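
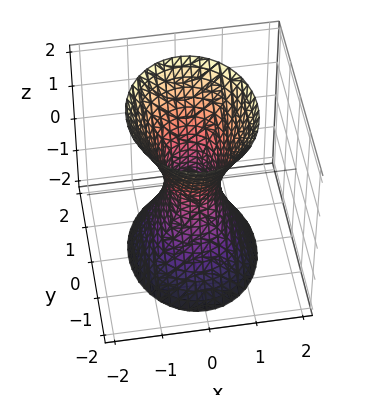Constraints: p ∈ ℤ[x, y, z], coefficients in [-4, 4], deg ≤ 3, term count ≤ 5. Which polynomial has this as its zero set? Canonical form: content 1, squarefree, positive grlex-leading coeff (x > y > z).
3*x^2 + 2*y^2 - z^2 - 1

1. deg p = 2. One connected sheet with a waist; a quadric.
2. Symmetries: the y ↦ −y reflection is a symmetry, so y appears only in even powers; the x ↦ −x reflection is a symmetry, so x appears only in even powers; the z ↦ −z reflection is a symmetry, so z appears only in even powers.
3. Reading off the gridlines: no z-intercept at any integer in the box.
4. Matching integer coefficients to the picture gives p.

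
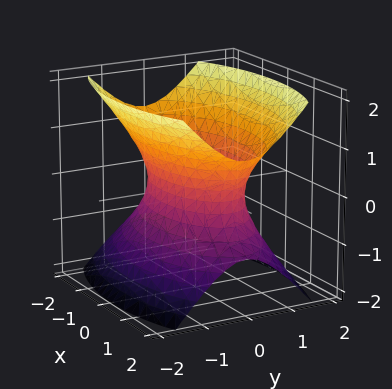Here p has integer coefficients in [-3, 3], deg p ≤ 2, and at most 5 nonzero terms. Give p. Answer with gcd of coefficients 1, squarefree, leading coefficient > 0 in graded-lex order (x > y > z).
deg p = 2. One connected sheet with a waist; a quadric.
Symmetries: the z ↦ −z reflection is a symmetry, so z appears only in even powers; the x ↦ −x reflection is a symmetry, so x appears only in even powers; the y ↦ −y reflection is a symmetry, so y appears only in even powers.
From the visible intercepts: the surface avoids every integer z-axis point in the box.
These observations pin down the coefficients.

x^2 + 3*y^2 - 2*z^2 - 2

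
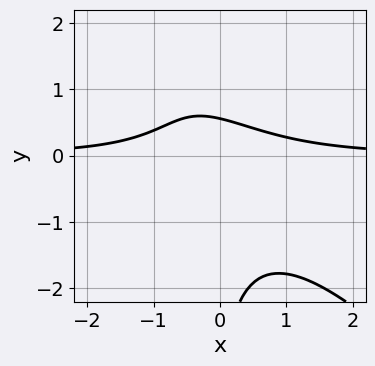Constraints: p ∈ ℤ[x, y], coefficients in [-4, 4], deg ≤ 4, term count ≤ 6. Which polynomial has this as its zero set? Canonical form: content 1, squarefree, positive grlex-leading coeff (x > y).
First, the degree is 3 — no degree-2 curve has this shape.
Then, checking where it meets the axes: it misses every integer gridline on the x-axis.
Finally, fitting integer coefficients to these (and the overall shape) gives p.

3*x^2*y + 3*x*y^2 + y^2 + 3*y - 2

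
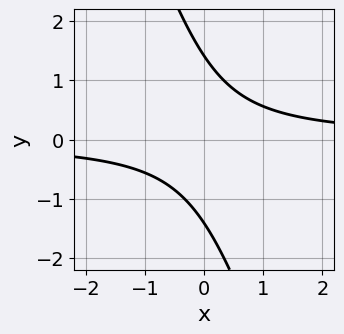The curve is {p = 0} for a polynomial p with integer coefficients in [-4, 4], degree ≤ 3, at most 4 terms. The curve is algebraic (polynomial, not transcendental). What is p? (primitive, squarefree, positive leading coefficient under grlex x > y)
3*x*y + y^2 - 2

1. The degree is 2 — a generic line meets the curve in up to 2 points.
2. Reading off the gridlines: no x-intercept at any integer in the box.
3. Together with the visible shape, these determine p as stated.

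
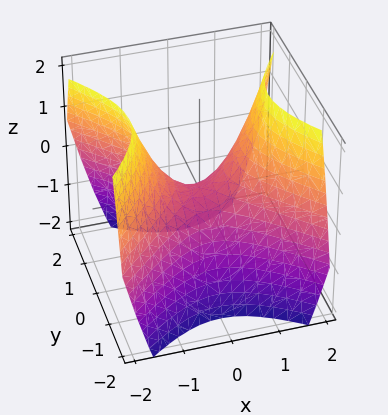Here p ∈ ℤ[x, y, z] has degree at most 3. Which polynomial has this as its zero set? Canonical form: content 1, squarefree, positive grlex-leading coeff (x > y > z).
x^2 - y^2 - z

(a) Degree: a saddle surface; a quadric, so deg p = 2.
(b) Symmetries: the x ↦ −x reflection is a symmetry, so x appears only in even powers; it's symmetric under y → −y, forcing even powers of y.
(c) From the axis intercepts and sections: it meets the y-axis at y = 0 (among the integer gridlines); it crosses the x-axis at the gridline x = 0; one z-axis crossing is at z = 0.
(d) Putting this together gives p.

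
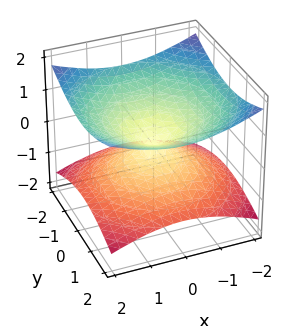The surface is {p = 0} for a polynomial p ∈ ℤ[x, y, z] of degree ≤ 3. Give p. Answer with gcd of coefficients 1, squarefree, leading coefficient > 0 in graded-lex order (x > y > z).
x^2 + y^2 - 3*z^2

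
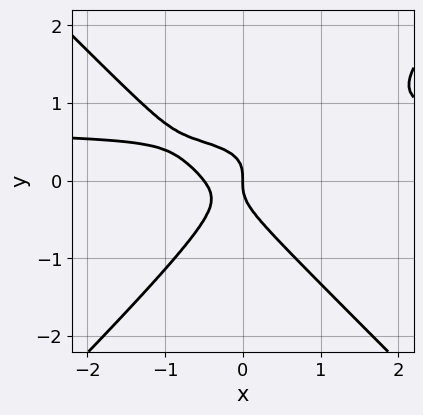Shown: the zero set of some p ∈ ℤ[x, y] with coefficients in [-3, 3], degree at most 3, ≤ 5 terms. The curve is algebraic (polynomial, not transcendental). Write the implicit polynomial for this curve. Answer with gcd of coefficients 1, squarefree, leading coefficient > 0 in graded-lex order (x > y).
(a) The degree is 3 — the shape is more complex than any degree-2 curve.
(b) Observable constraints: it crosses the x-axis at the gridline x = 0; one y-axis crossing is at y = 0.
(c) Solving for integer coefficients yields p as stated.

3*x^2*y - 3*y^3 - 2*x^2 - x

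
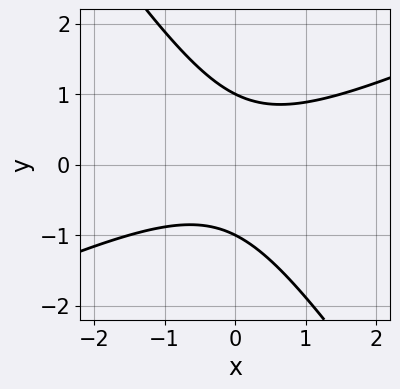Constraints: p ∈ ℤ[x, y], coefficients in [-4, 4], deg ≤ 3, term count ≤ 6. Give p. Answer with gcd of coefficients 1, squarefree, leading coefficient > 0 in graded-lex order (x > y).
1. The degree is 2 — the shape is more complex than any degree-1 curve.
2. From the axis intercepts and sections: among the integer gridlines, it crosses the y-axis at y ∈ {-1, 1}; it misses every integer gridline on the x-axis.
3. Solving for integer coefficients yields p as stated.

2*x^2 - 3*x*y - 3*y^2 + 3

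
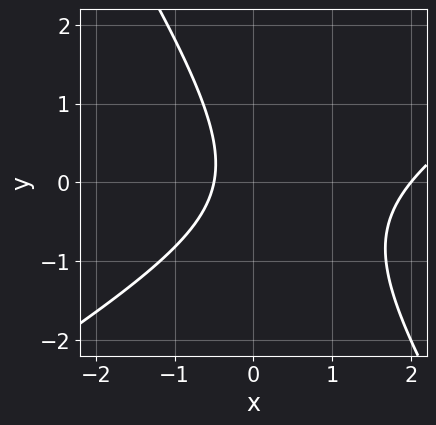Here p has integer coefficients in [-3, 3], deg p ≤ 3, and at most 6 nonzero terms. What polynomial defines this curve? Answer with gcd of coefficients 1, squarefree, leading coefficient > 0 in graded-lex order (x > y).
2*x^2 - 2*x*y - 2*y^2 - 3*x - 2

(a) The degree is 2 — a generic line meets the curve in up to 2 points.
(b) Observable constraints: no y-intercept at any integer in the box; it meets the x-axis at x = 2 (among the integer gridlines).
(c) These observations pin down the coefficients.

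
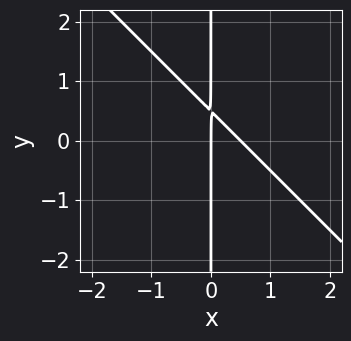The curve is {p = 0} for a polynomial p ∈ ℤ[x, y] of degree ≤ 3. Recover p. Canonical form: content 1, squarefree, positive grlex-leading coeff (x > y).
First, deg p = 2. The shape is more complex than any degree-1 curve.
Then, against the integer gridlines: every point of the y-axis in the box is on the curve; one x-axis crossing is at x = 0.
Finally, the integer polynomial consistent with all of this is the stated p.

2*x^2 + 2*x*y - x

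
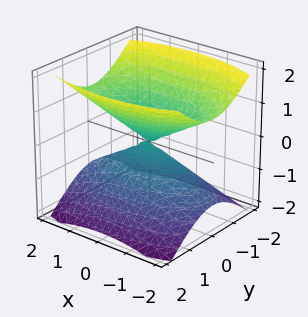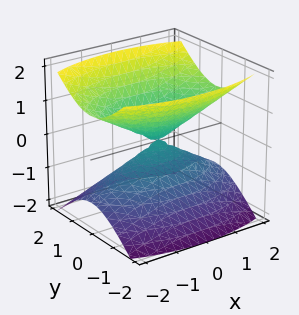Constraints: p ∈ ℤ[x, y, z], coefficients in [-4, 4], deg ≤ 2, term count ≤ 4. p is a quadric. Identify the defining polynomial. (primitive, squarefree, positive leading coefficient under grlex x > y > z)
x^2 + 3*y^2 - 3*z^2

First, I count 2 distinct pieces.
Then, deg p = 2.
Then, symmetries: mirror symmetry y ↦ −y ⇒ only even powers of y; it's symmetric under x → −x, forcing even powers of x; it's symmetric under z → −z, forcing even powers of z.
Next, from the visible intercepts: it crosses the z-axis at the gridline z = 0; one x-axis crossing is at x = 0.
Finally, the integer polynomial consistent with all of this is the stated p.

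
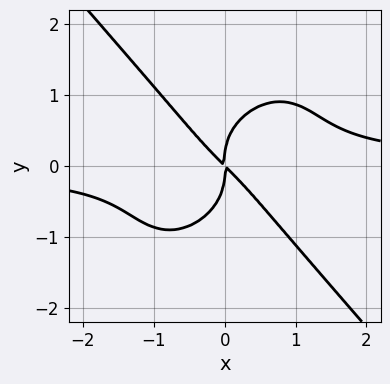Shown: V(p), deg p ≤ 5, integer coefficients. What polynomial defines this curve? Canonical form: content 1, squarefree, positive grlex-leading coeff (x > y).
3*x^3*y + 2*y^4 - 2*x^2 - 2*x*y

deg p = 4. No degree-3 curve has this shape.
From the axis intercepts and sections: one x-axis crossing is at x = 0; one y-axis crossing is at y = 0.
Assembling these constraints gives the stated polynomial.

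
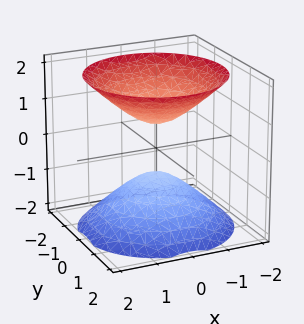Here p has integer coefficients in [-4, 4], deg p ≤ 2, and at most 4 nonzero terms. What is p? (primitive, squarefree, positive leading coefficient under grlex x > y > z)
2*x^2 + 2*y^2 - 2*z^2 + 1

First, there are 2 components.
Then, degree: no degree-1 surface has this shape, so deg p = 2.
Next, by symmetry, the z-axis is an axis of rotation, so x and y enter only as x² + y².
Next, observable constraints: a circular section at z = 2 has radius between 1 and 2; it misses every integer gridline on the y-axis; the surface avoids every integer x-axis point in the box.
Finally, fitting integer coefficients to these (and the overall shape) gives p.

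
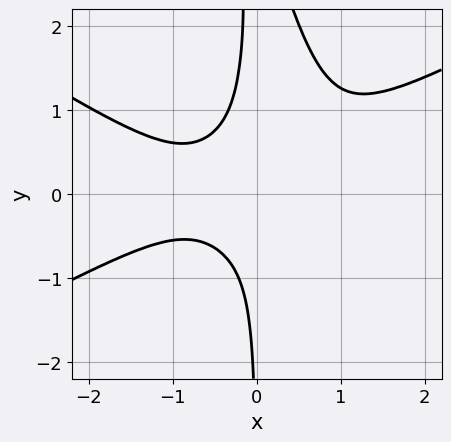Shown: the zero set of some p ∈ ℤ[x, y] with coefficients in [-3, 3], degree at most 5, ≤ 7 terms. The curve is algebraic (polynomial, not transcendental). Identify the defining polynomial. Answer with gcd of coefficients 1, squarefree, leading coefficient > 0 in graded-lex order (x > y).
(a) The degree is 4 — the shape is more complex than any degree-3 curve.
(b) Checking where it meets the axes: it misses every integer gridline on the y-axis; no x-intercept at any integer in the box.
(c) Putting this together gives p.

x^4 - 3*x^2*y^2 - x*y^3 + 3*x*y^2 + 1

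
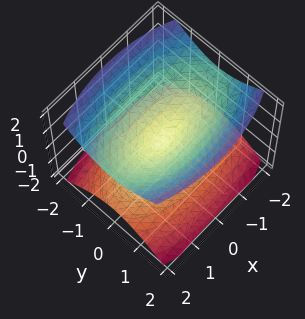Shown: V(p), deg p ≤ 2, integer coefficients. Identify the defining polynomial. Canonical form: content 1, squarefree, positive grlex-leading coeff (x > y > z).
1. The picture has 2 separate pieces. They look like related sheets of one shape, so recover p as a whole.
2. Degree: two nappes meeting at a single point; a quadric, so deg p = 2.
3. Symmetries: the z ↦ −z reflection is a symmetry, so z appears only in even powers; it's symmetric under x → −x, forcing even powers of x; mirror symmetry y ↦ −y ⇒ only even powers of y.
4. Reading off the gridlines: one y-axis crossing is at y = 0; it crosses the z-axis at the gridline z = 0; it crosses the x-axis at the gridline x = 0.
5. Assembling these constraints gives the stated polynomial.

x^2 + 3*y^2 - 3*z^2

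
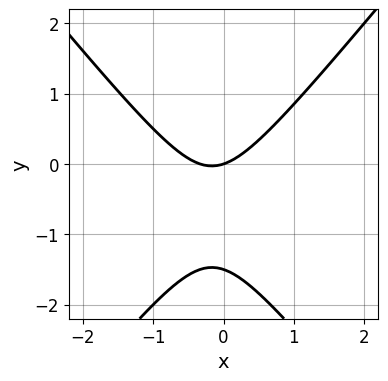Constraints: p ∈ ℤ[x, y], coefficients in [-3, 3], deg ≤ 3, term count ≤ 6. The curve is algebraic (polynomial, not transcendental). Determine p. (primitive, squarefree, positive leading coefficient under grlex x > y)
(a) deg p = 2. No degree-1 curve has this shape.
(b) From the axis intercepts and sections: one x-axis crossing is at x = 0; it crosses the y-axis at the gridline y = 0.
(c) Assembling these constraints gives the stated polynomial.

3*x^2 - 2*y^2 + x - 3*y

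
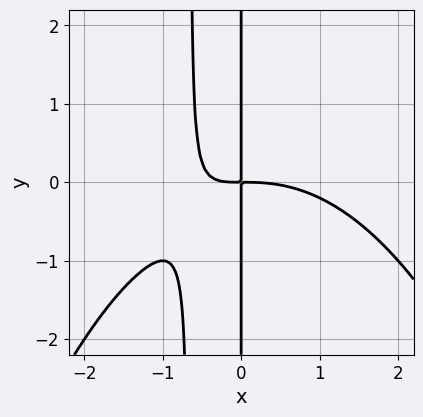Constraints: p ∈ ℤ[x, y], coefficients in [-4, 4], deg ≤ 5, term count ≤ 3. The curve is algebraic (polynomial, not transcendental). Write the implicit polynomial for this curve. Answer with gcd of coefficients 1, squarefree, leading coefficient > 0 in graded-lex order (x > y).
x^4 + 3*x^2*y + 2*x*y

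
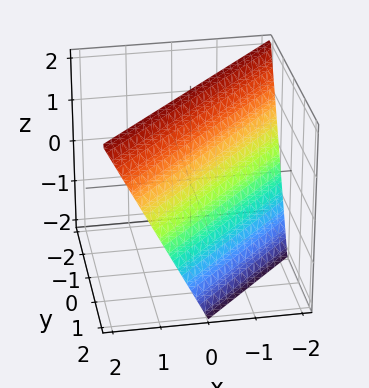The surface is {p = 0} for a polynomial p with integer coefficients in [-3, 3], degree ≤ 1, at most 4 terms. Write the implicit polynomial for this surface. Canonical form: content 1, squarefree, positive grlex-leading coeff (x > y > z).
First, the degree is 1 — the surface is flat (a plane).
Next, from the visible intercepts: one x-axis crossing is at x = -1; it crosses the y-axis at the gridline y = 1; it crosses the z-axis at the gridline z = 2.
Finally, putting this together gives p.

2*x - 2*y - z + 2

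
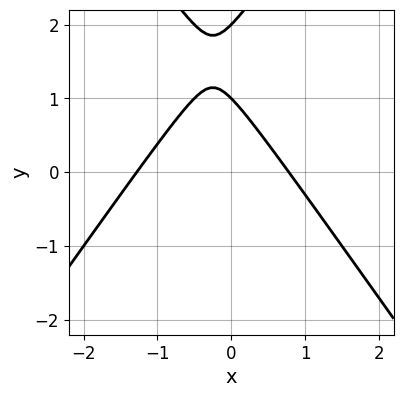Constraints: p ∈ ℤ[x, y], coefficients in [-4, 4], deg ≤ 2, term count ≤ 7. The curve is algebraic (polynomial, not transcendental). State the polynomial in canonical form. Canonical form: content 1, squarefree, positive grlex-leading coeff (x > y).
2*x^2 - y^2 + x + 3*y - 2

The degree is 2 — the shape is more complex than any degree-1 curve.
From the visible intercepts: among the integer gridlines, it crosses the y-axis at y ∈ {1, 2}.
Together with the visible shape, these determine p as stated.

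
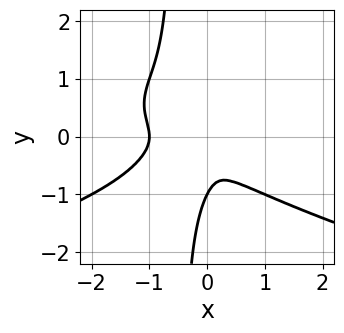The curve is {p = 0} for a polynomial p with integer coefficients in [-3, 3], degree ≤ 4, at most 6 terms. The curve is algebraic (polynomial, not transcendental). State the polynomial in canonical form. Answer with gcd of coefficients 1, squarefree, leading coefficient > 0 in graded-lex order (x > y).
The degree is 4 — a generic line meets the curve in up to 4 points.
Observable constraints: it meets the x-axis at x = -1 (among the integer gridlines); it meets the y-axis at y = -1 (among the integer gridlines).
Solving for integer coefficients yields p as stated.

2*x*y^3 + x^3 + y^3 + x^2 + y^2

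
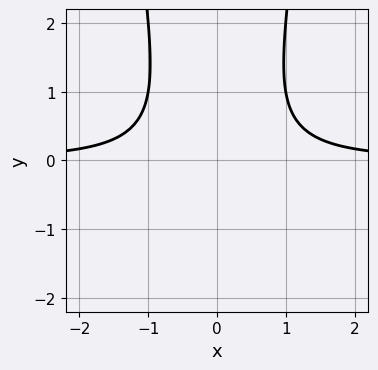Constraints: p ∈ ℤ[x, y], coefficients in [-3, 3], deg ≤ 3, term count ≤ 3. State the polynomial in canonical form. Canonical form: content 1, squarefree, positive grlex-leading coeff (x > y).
(a) The degree is 3 — a generic line meets the curve in up to 3 points.
(b) Symmetries: it's symmetric under x → −x, forcing even powers of x.
(c) From the visible intercepts: it misses every integer gridline on the y-axis; the curve avoids every integer x-axis point in the box.
(d) Solving for integer coefficients yields p as stated.

3*x^2*y - y^2 - 2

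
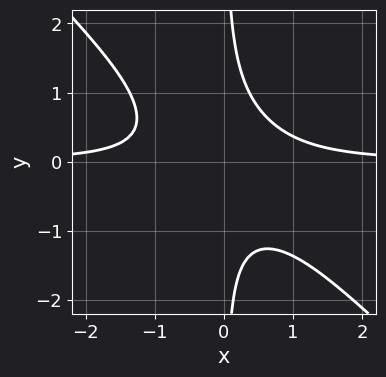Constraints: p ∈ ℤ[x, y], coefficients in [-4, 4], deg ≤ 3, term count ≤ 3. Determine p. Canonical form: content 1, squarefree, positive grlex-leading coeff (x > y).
1. deg p = 3.
2. From the visible intercepts: no x-intercept at any integer in the box; no y-intercept at any integer in the box.
3. Assembling these constraints gives the stated polynomial.

2*x^2*y + 2*x*y^2 - 1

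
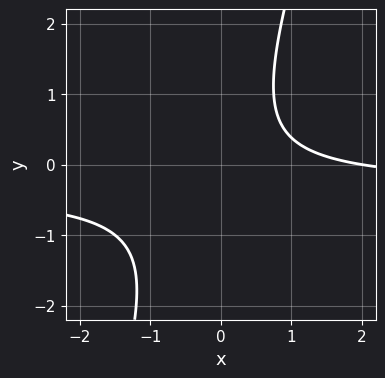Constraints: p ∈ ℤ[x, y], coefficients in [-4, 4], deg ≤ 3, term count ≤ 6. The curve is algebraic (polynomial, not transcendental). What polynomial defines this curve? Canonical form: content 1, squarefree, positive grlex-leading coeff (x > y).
3*x*y - y^2 + x - 2

(a) The degree is 2 — no degree-1 curve has this shape.
(b) From the axis intercepts and sections: no y-intercept at any integer in the box; it crosses the x-axis at the gridline x = 2.
(c) Assembling these constraints gives the stated polynomial.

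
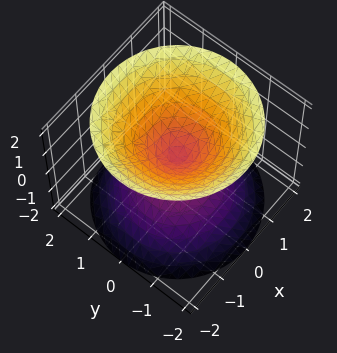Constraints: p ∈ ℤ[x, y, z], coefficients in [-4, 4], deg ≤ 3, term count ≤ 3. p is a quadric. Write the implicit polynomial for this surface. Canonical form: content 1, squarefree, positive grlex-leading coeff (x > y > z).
First, there are 2 components. Treating them together as one polynomial.
Next, the degree is 2 — two nappes meeting at a single point; a quadric.
Next, symmetries: the z ↦ −z reflection is a symmetry, so z appears only in even powers; rotational symmetry about the z-axis ⇒ p depends on x, y only through x² + y².
Next, checking where it meets the axes: it meets the y-axis at y = 0 (among the integer gridlines); it meets the z-axis at z = 0 (among the integer gridlines); a circular section at z = -1 has radius exactly 1.
Finally, the integer polynomial consistent with all of this is the stated p.

x^2 + y^2 - z^2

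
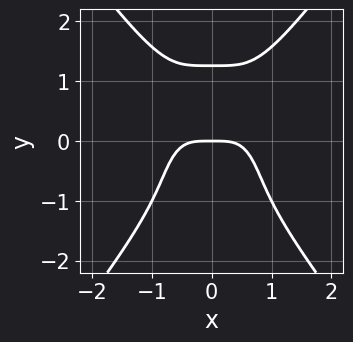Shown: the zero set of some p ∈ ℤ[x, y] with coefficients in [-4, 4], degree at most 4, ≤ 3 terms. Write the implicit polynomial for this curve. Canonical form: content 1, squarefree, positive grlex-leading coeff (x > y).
(a) The degree is 4 — no degree-3 curve has this shape.
(b) Symmetries: the x ↦ −x reflection is a symmetry, so x appears only in even powers.
(c) Checking where it meets the axes: it meets the y-axis at y = 0 (among the integer gridlines); it meets the x-axis at x = 0 (among the integer gridlines).
(d) Putting this together gives p.

3*x^4 - y^4 + 2*y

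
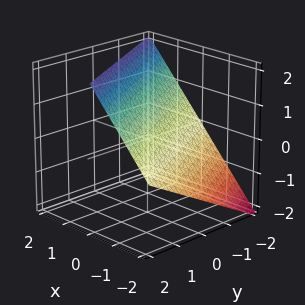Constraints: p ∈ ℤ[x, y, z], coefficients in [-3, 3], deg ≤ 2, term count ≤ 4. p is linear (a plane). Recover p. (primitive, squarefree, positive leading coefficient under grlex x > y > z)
deg p = 1. Every cross-section is a straight line — this is a plane.
Checking where it meets the axes: one x-axis crossing is at x = -1; it meets the y-axis at y = -2 (among the integer gridlines); it meets the z-axis at z = 1 (among the integer gridlines).
Matching integer coefficients to the picture gives p.

2*x + y - 2*z + 2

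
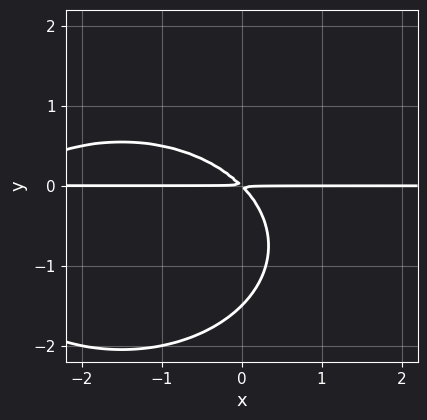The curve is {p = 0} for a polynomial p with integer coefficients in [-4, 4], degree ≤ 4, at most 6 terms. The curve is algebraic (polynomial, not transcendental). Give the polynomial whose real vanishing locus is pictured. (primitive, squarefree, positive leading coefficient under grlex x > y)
First, degree: the shape is more complex than any degree-2 curve, so deg p = 3.
Then, from the axis intercepts and sections: every point of the x-axis in the box is on the curve.
Finally, the integer polynomial consistent with all of this is the stated p.

x^2*y + 2*y^3 + 3*x*y + 3*y^2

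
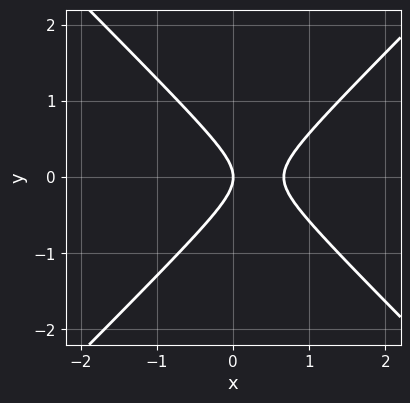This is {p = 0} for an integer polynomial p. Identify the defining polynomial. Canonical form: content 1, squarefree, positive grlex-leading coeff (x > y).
3*x^2 - 3*y^2 - 2*x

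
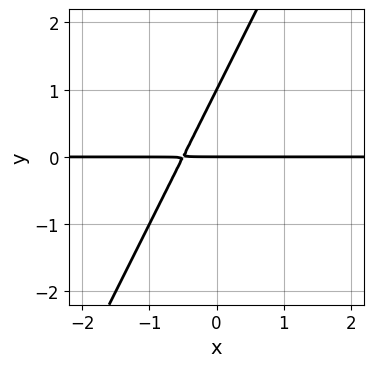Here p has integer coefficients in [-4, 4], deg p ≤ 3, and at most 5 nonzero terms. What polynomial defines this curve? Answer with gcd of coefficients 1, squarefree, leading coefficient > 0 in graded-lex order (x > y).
2*x*y - y^2 + y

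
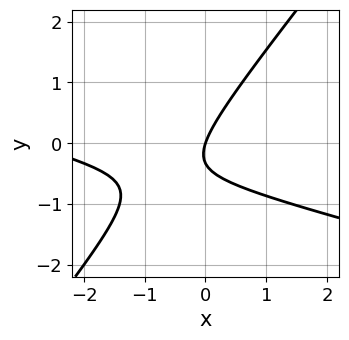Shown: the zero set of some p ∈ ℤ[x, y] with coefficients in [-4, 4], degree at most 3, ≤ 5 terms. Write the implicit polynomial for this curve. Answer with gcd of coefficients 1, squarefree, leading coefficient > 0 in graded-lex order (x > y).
x^2 + 3*x*y - 3*y^2 + 3*x - y

1. The degree is 2 — a generic line meets the curve in up to 2 points.
2. From the visible intercepts: it meets the x-axis at x = 0 (among the integer gridlines); it meets the y-axis at y = 0 (among the integer gridlines).
3. Putting this together gives p.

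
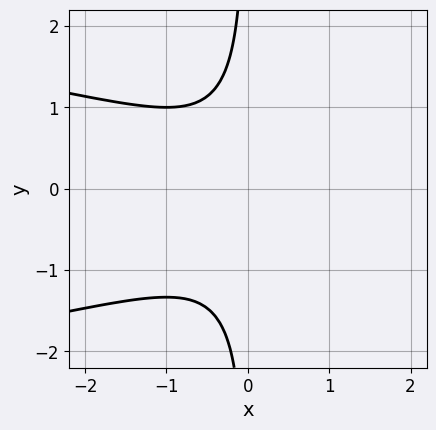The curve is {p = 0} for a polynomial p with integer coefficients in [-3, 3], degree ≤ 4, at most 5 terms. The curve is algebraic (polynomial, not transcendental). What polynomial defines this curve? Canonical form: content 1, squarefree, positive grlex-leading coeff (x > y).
3*x*y^2 + 2*x^2 + x*y + 2

(a) The degree is 3 — no degree-2 curve has this shape.
(b) Reading off the gridlines: it misses every integer gridline on the x-axis; the curve avoids every integer y-axis point in the box.
(c) The integer polynomial consistent with all of this is the stated p.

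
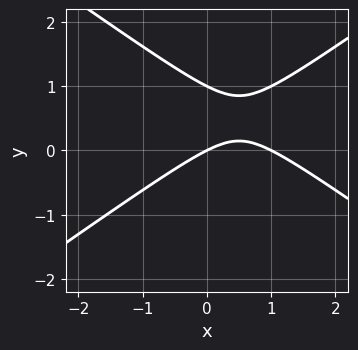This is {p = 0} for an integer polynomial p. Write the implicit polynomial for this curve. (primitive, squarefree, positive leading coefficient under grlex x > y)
x^2 - 2*y^2 - x + 2*y

First, deg p = 2.
Next, against the integer gridlines: among the integer gridlines, it crosses the y-axis at y ∈ {0, 1}; the x-axis gridline crossings are at x ∈ {0, 1}.
Finally, fitting integer coefficients to these (and the overall shape) gives p.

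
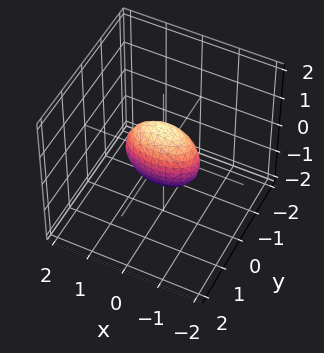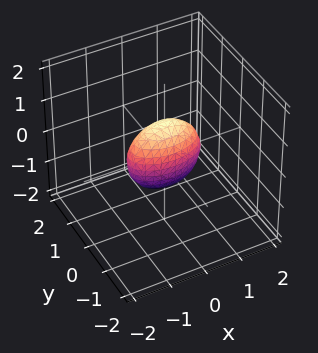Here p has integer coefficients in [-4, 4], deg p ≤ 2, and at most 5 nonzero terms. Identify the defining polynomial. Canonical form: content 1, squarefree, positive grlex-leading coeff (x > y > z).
x^2 + 3*y^2 + z^2 - 1

First, the degree is 2 — bounded and convex; a quadric.
Next, symmetries: it's symmetric under z → −z, forcing even powers of z; it's symmetric under y → −y, forcing even powers of y; mirror symmetry x ↦ −x ⇒ only even powers of x.
Next, observable constraints: the x-axis gridline crossings are at x ∈ {-1, 1}; the z-axis gridline crossings are at z ∈ {-1, 1}.
Finally, putting this together gives p.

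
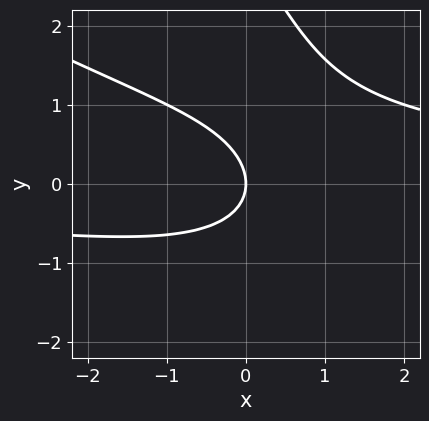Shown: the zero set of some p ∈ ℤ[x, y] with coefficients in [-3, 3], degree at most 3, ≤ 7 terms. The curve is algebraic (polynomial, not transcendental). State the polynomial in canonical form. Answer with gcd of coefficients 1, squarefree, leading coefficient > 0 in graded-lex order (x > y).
x^2*y + 2*x*y^2 + y^3 - 3*y^2 - 3*x

1. The degree is 3 — no degree-2 curve has this shape.
2. From the axis intercepts and sections: one y-axis crossing is at y = 0; it crosses the x-axis at the gridline x = 0.
3. Together with the visible shape, these determine p as stated.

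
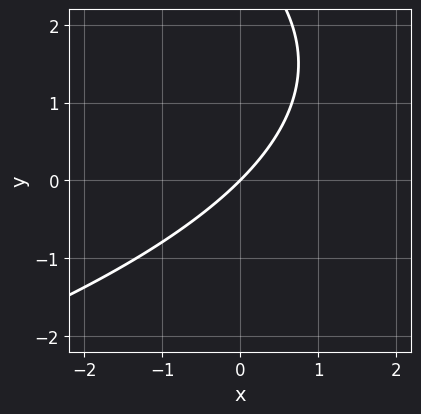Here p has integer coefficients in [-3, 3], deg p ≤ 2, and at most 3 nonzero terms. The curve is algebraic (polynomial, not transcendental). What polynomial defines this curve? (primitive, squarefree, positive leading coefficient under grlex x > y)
y^2 + 3*x - 3*y

(a) Degree: no degree-1 curve has this shape, so deg p = 2.
(b) Reading off the gridlines: it crosses the x-axis at the gridline x = 0; it meets the y-axis at y = 0 (among the integer gridlines).
(c) Solving for integer coefficients yields p as stated.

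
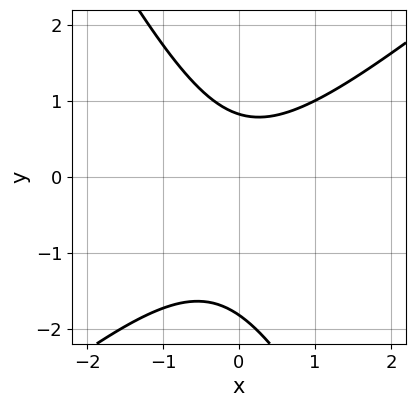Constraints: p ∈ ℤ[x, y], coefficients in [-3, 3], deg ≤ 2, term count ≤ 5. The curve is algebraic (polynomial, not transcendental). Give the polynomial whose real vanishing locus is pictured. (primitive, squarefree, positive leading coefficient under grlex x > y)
3*x^2 - 2*x*y - 2*y^2 - 2*y + 3

First, the degree is 2 — a generic line meets the curve in up to 2 points.
Then, from the axis intercepts and sections: no x-intercept at any integer in the box.
Finally, putting this together gives p.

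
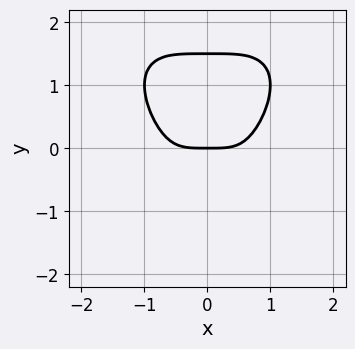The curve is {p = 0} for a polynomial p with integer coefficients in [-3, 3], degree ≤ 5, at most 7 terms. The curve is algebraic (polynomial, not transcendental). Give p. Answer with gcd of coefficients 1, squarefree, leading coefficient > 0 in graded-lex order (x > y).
1. deg p = 4. No degree-3 curve has this shape.
2. Symmetries: the x ↦ −x reflection is a symmetry, so x appears only in even powers.
3. Reading off the gridlines: one x-axis crossing is at x = 0; it crosses the y-axis at the gridline y = 0.
4. Solving for integer coefficients yields p as stated.

3*x^4 + 2*y^4 - y^3 - y^2 - 3*y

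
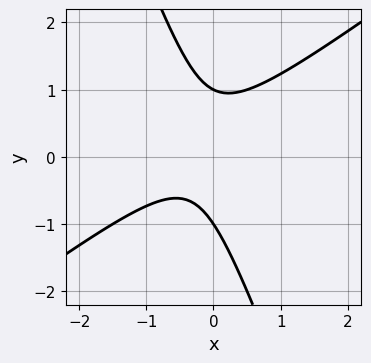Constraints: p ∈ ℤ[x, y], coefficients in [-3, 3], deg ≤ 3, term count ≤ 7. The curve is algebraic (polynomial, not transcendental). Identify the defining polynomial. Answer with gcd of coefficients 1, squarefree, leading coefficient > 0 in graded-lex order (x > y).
The degree is 2 — the shape is more complex than any degree-1 curve.
Against the integer gridlines: the curve avoids every integer x-axis point in the box; among the integer gridlines, it crosses the y-axis at y ∈ {-1, 1}.
Assembling these constraints gives the stated polynomial.

2*x^2 - 2*x*y - y^2 + x + 1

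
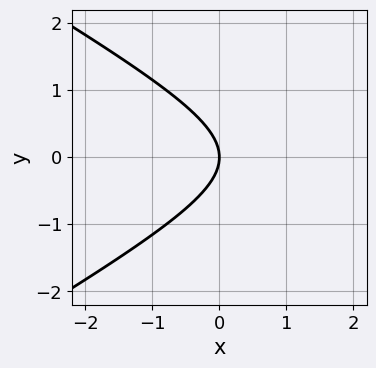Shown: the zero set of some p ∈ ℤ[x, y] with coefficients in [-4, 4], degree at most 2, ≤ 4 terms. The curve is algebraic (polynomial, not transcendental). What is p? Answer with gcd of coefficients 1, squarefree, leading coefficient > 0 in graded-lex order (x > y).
Degree: no degree-1 curve has this shape, so deg p = 2.
Symmetries: it's symmetric under y → −y, forcing even powers of y.
Checking where it meets the axes: one y-axis crossing is at y = 0; it meets the x-axis at x = 0 (among the integer gridlines).
Solving for integer coefficients yields p as stated.

x^2 - 3*y^2 - 3*x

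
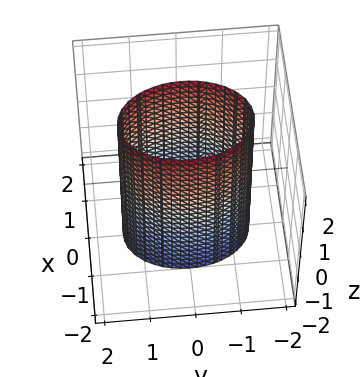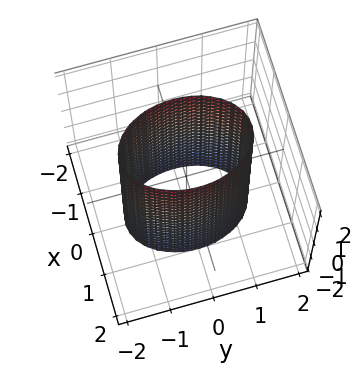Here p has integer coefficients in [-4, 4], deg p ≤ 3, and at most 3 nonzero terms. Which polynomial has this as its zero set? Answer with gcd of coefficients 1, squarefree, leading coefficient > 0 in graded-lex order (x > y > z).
deg p = 2. A cylinder; a quadric.
Symmetries: mirror symmetry z ↦ −z ⇒ only even powers of z; it's symmetric under x → −x, forcing even powers of x; mirror symmetry y ↦ −y ⇒ only even powers of y.
From the axis intercepts and sections: the x-axis gridline crossings are at x ∈ {-1, 1}; it misses every integer gridline on the z-axis.
Fitting integer coefficients to these (and the overall shape) gives p.

2*x^2 + y^2 - 2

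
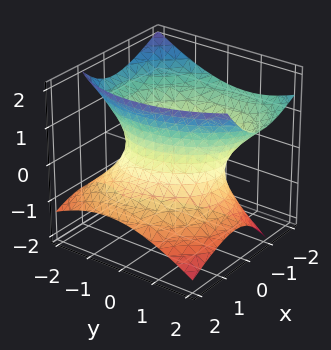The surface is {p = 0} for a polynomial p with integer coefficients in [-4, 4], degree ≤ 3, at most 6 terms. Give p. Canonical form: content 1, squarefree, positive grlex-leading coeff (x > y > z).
3*x^2 + x*y + 3*x*z + 2*y^2 - 3*z^2 - 3

(a) The degree is 2 — the shape is more complex than any degree-1 surface.
(b) Against the integer gridlines: the x-axis gridline crossings are at x ∈ {-1, 1}; no z-intercept at any integer in the box.
(c) Together with the visible shape, these determine p as stated.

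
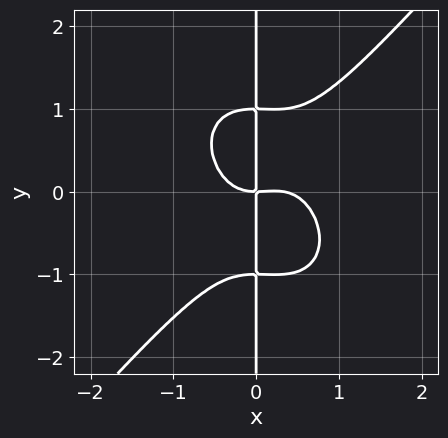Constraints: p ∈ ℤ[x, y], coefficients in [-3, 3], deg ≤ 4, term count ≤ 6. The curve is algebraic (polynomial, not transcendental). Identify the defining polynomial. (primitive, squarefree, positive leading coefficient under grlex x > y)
3*x^4 - 2*x*y^3 - x^3 + 2*x*y

First, the degree is 4 — a generic line meets the curve in up to 4 points.
Next, from the axis intercepts and sections: every point of the y-axis in the box is on the curve; it meets the x-axis at x = 0 (among the integer gridlines).
Finally, putting this together gives p.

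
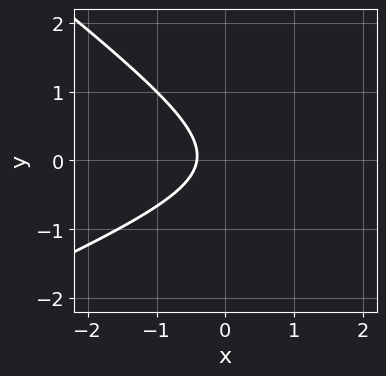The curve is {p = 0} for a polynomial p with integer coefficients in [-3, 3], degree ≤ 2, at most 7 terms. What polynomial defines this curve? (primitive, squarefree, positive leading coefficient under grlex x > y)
x^2 - x*y - 3*y^2 - 2*x - 1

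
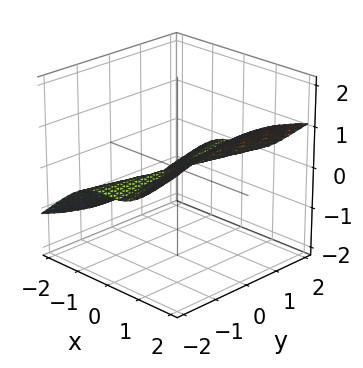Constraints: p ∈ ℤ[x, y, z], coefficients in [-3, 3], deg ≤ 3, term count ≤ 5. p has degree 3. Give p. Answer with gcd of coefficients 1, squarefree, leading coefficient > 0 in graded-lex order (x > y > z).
3*x^3 - 3*x^2*z - 2*y^2*z - 3*z^3

(a) The degree is 3 — the shape is more complex than any degree-2 surface.
(b) Checking where it meets the axes: it crosses the x-axis at the gridline x = 0; it crosses the z-axis at the gridline z = 0; the visible y-axis segment lies entirely on the surface.
(c) Assembling these constraints gives the stated polynomial.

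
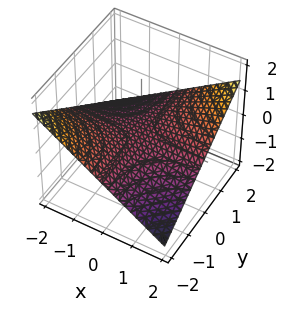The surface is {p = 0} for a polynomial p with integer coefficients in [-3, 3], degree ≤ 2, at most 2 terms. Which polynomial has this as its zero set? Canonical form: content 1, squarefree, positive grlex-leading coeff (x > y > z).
x*y - 3*z

(a) Degree: a hyperbolic paraboloid; a quadric, so deg p = 2.
(b) Checking where it meets the axes: the visible y-axis segment lies entirely on the surface; every point of the x-axis in the box is on the surface.
(c) Together with the visible shape, these determine p as stated.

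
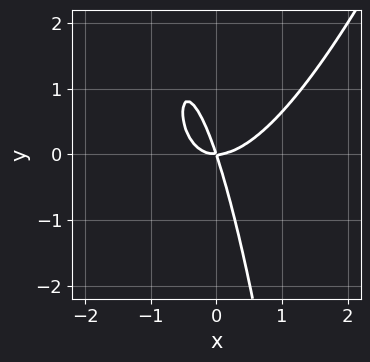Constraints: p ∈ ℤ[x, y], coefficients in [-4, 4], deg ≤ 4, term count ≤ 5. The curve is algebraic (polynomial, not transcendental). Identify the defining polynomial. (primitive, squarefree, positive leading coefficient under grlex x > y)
3*x^3 - x^2*y - 3*x*y - y^2

(a) The degree is 3 — the shape is more complex than any degree-2 curve.
(b) Observable constraints: one y-axis crossing is at y = 0; it crosses the x-axis at the gridline x = 0.
(c) Fitting integer coefficients to these (and the overall shape) gives p.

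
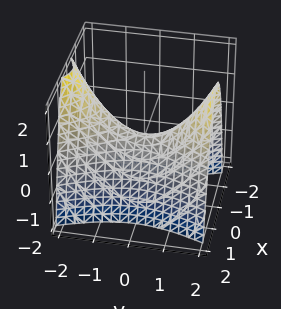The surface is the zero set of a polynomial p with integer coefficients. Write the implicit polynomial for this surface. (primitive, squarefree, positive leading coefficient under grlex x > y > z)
3*x^2 - y^2 + 2*z

deg p = 2. A saddle surface; a quadric.
Symmetries: mirror symmetry x ↦ −x ⇒ only even powers of x; it's symmetric under y → −y, forcing even powers of y.
Reading off the gridlines: one y-axis crossing is at y = 0; one x-axis crossing is at x = 0; it meets the z-axis at z = 0 (among the integer gridlines).
The integer polynomial consistent with all of this is the stated p.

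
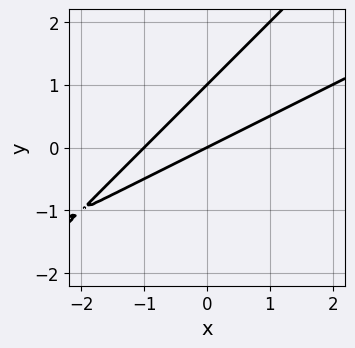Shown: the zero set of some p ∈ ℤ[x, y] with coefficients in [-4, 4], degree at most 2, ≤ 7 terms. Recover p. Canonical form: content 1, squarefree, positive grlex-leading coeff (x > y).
x^2 - 3*x*y + 2*y^2 + x - 2*y

(a) Degree: no degree-1 curve has this shape, so deg p = 2.
(b) Observable constraints: among the integer gridlines, it crosses the x-axis at x ∈ {-1, 0}; among the integer gridlines, it crosses the y-axis at y ∈ {0, 1}.
(c) Solving for integer coefficients yields p as stated.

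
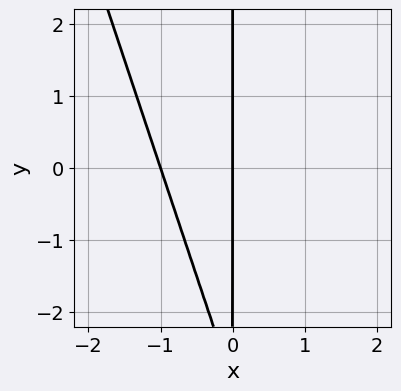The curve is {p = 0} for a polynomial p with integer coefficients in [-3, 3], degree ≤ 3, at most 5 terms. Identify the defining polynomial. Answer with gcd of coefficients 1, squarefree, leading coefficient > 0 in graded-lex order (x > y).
First, degree: no degree-1 curve has this shape, so deg p = 2.
Then, reading off the gridlines: every point of the y-axis in the box is on the curve; among the integer gridlines, it crosses the x-axis at x ∈ {-1, 0}.
Finally, together with the visible shape, these determine p as stated.

3*x^2 + x*y + 3*x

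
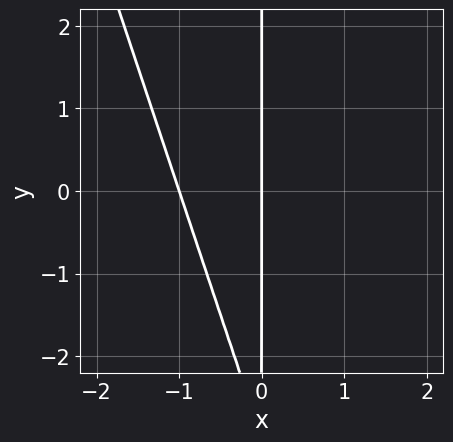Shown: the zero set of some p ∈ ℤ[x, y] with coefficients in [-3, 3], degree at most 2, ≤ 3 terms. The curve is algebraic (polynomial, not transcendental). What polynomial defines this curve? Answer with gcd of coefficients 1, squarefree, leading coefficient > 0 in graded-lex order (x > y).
1. Degree: no degree-1 curve has this shape, so deg p = 2.
2. From the axis intercepts and sections: the x-axis gridline crossings are at x ∈ {-1, 0}; every point of the y-axis in the box is on the curve.
3. The integer polynomial consistent with all of this is the stated p.

3*x^2 + x*y + 3*x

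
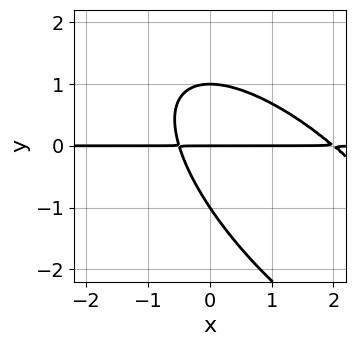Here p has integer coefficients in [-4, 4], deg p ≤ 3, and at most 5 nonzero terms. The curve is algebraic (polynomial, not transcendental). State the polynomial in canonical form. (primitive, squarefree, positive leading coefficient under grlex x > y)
2*x^2*y + 3*x*y^2 + 2*y^3 - 3*x*y - 2*y

deg p = 3. No degree-2 curve has this shape.
Observable constraints: every point of the x-axis in the box is on the curve; the y-axis gridline crossings are at y ∈ {-1, 0, 1}.
These observations pin down the coefficients.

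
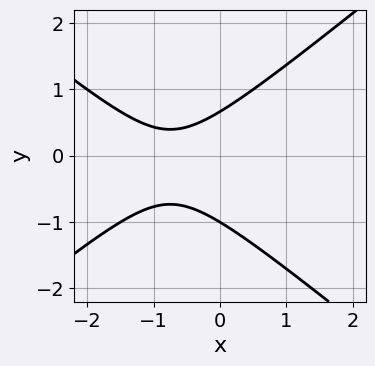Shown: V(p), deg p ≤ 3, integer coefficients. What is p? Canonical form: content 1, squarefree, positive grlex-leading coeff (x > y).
2*x^2 - 3*y^2 + 3*x - y + 2

1. deg p = 2.
2. From the axis intercepts and sections: the curve avoids every integer x-axis point in the box; it crosses the y-axis at the gridline y = -1.
3. Putting this together gives p.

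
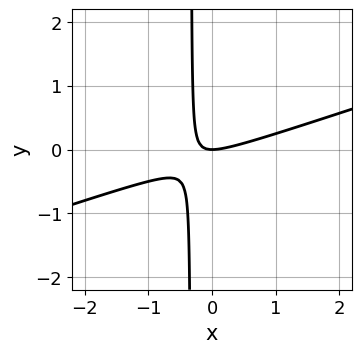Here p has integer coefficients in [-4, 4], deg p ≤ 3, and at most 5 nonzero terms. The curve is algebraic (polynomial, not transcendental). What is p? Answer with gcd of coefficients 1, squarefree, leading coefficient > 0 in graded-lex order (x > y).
x^2 - 3*x*y - y

(a) Degree: the shape is more complex than any degree-1 curve, so deg p = 2.
(b) Against the integer gridlines: it meets the x-axis at x = 0 (among the integer gridlines); it meets the y-axis at y = 0 (among the integer gridlines).
(c) Matching integer coefficients to the picture gives p.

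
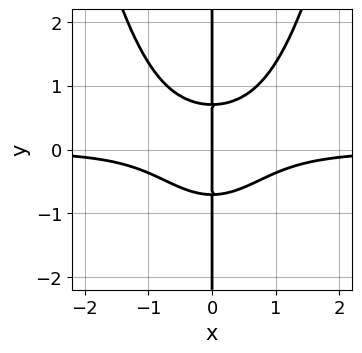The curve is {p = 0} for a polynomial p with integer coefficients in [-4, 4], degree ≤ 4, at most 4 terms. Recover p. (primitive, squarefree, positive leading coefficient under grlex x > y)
(a) The degree is 4 — no degree-3 curve has this shape.
(b) From the axis intercepts and sections: it meets the x-axis at x = 0 (among the integer gridlines); the visible y-axis segment lies entirely on the curve.
(c) The integer polynomial consistent with all of this is the stated p.

2*x^3*y - 2*x*y^2 + x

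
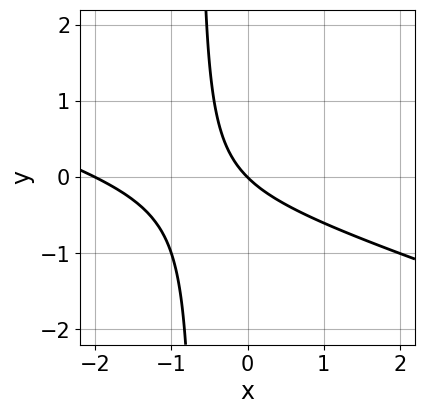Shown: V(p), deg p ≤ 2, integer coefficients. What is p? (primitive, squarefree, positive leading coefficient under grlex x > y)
(a) Degree: the shape is more complex than any degree-1 curve, so deg p = 2.
(b) From the visible intercepts: among the integer gridlines, it crosses the x-axis at x ∈ {-2, 0}; it crosses the y-axis at the gridline y = 0.
(c) Matching integer coefficients to the picture gives p.

x^2 + 3*x*y + 2*x + 2*y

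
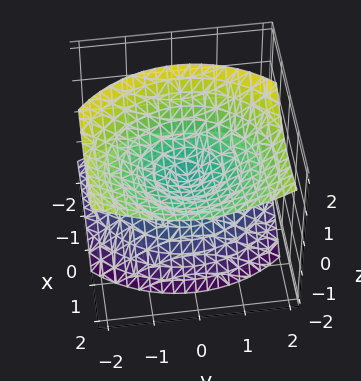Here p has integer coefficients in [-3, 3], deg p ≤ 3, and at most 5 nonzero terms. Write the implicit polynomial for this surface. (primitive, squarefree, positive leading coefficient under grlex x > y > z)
2*x^2 - 3*x*z + 2*y^2 - 3*z^2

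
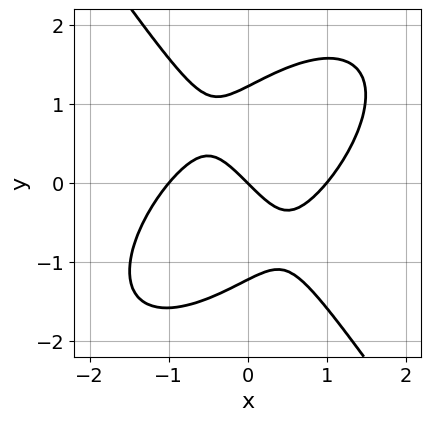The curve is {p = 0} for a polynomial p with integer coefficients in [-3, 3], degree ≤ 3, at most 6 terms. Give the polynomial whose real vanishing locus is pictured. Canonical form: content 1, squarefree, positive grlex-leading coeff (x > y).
1. The degree is 3 — the shape is more complex than any degree-2 curve.
2. Observable constraints: it meets the y-axis at y = 0 (among the integer gridlines); the x-axis gridline crossings are at x ∈ {-1, 0, 1}.
3. These observations pin down the coefficients.

3*x^3 - 2*x^2*y + 2*y^3 - 3*x - 3*y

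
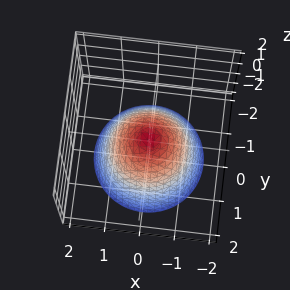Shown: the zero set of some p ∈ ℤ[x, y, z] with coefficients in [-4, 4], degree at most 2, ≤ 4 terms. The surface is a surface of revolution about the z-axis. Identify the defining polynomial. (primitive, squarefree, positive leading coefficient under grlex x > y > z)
The degree is 2 — the shape is more complex than any degree-1 surface.
Symmetries: the z-axis is an axis of rotation, so x and y enter only as x² + y².
Checking where it meets the axes: a circular section at z = -2 has radius between 1 and 2.
These observations pin down the coefficients.

3*x^2 + 3*y^2 + 3*z - 1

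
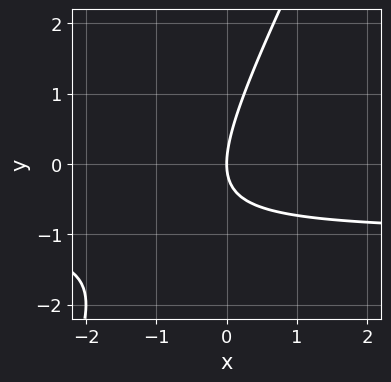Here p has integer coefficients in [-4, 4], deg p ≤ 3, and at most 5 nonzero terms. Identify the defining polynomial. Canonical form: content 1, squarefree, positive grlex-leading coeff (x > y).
The degree is 2 — no degree-1 curve has this shape.
Against the integer gridlines: one x-axis crossing is at x = 0; it crosses the y-axis at the gridline y = 0.
Matching integer coefficients to the picture gives p.

2*x*y - y^2 + 2*x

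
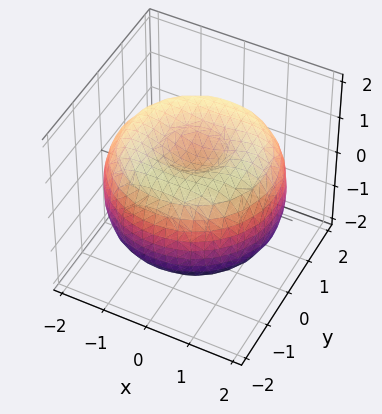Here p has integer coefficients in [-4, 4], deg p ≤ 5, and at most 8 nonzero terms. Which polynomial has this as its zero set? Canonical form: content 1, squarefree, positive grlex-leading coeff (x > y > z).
x^4 + 2*x^2*y^2 + y^4 - 3*x^2 - 3*y^2 + 3*z^2 - 2

(a) Degree: a generic line meets the surface in up to 4 points, so deg p = 4.
(b) Symmetry: the surface is invariant under rotation about z: p = q(x² + y², z).
(c) From the axis intercepts and sections: a circular section at z = 0 has radius between 1 and 2.
(d) The integer polynomial consistent with all of this is the stated p.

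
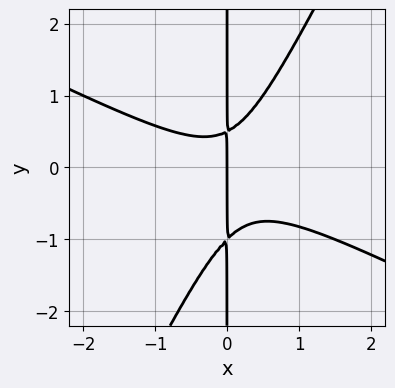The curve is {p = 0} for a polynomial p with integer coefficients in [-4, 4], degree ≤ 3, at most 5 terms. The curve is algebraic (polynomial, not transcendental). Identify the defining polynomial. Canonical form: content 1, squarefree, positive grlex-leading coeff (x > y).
2*x^3 + 3*x^2*y - 2*x*y^2 - x*y + x

The degree is 3 — no degree-2 curve has this shape.
Reading off the gridlines: every point of the y-axis in the box is on the curve; one x-axis crossing is at x = 0.
Assembling these constraints gives the stated polynomial.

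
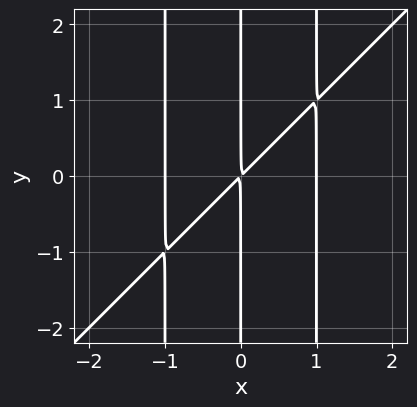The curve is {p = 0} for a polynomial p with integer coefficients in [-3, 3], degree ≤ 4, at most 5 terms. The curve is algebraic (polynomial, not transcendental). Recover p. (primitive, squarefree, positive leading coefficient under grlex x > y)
x^4 - x^3*y - x^2 + x*y

(a) Degree: the shape is more complex than any degree-3 curve, so deg p = 4.
(b) Observable constraints: among the integer gridlines, it crosses the x-axis at x ∈ {-1, 1}; every point of the y-axis in the box is on the curve.
(c) Solving for integer coefficients yields p as stated.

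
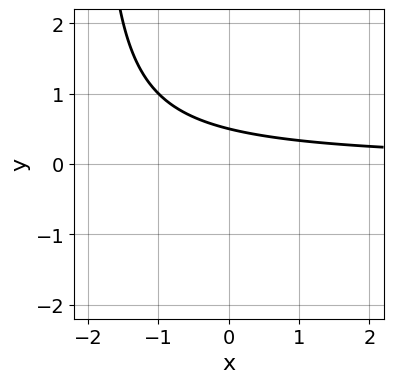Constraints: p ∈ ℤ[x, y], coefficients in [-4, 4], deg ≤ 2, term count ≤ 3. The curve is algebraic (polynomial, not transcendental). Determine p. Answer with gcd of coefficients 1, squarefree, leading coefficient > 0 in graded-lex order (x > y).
Degree: the shape is more complex than any degree-1 curve, so deg p = 2.
From the visible intercepts: the curve avoids every integer x-axis point in the box.
The integer polynomial consistent with all of this is the stated p.

x*y + 2*y - 1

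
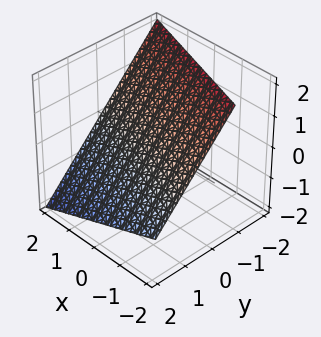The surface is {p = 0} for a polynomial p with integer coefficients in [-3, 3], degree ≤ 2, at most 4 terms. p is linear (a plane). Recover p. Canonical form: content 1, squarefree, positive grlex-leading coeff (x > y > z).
x + 3*y + 3*z - 2

1. deg p = 1. The surface is flat (a plane).
2. From the visible intercepts: it meets the x-axis at x = 2 (among the integer gridlines).
3. Fitting integer coefficients to these (and the overall shape) gives p.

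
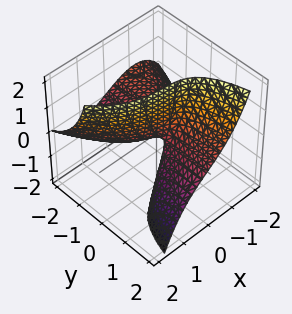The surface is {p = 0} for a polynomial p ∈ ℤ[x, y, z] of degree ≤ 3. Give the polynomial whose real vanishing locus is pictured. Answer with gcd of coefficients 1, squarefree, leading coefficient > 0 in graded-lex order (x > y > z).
x^3 + 2*x*y + 3*y*z - z

(a) The degree is 3 — no degree-2 surface has this shape.
(b) Observable constraints: one z-axis crossing is at z = 0; every point of the y-axis in the box is on the surface.
(c) Matching integer coefficients to the picture gives p.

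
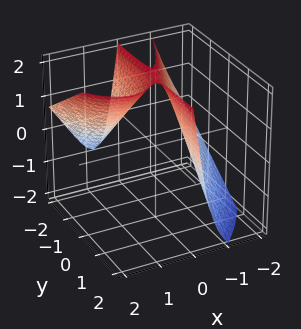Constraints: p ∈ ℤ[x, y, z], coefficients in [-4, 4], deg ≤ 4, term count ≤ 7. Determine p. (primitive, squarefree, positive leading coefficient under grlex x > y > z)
1. Degree: the shape is more complex than any degree-2 surface, so deg p = 3.
2. Observable constraints: it crosses the z-axis at the gridline z = 2; it meets the x-axis at x = -1 (among the integer gridlines); the surface avoids every integer y-axis point in the box.
3. The integer polynomial consistent with all of this is the stated p.

2*x^3 - 2*x^2*z + 3*x*y - z + 2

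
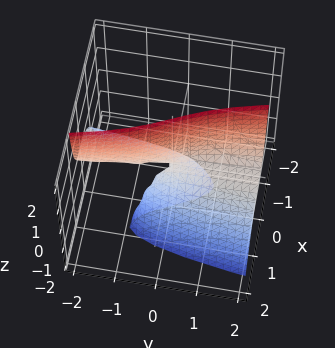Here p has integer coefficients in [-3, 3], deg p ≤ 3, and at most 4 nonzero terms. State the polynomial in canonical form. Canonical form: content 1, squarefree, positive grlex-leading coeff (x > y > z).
3*x^3 + 2*x*z + y*z

First, degree: no degree-2 surface has this shape, so deg p = 3.
Then, checking where it meets the axes: the visible y-axis segment lies entirely on the surface; every point of the z-axis in the box is on the surface; it crosses the x-axis at the gridline x = 0.
Finally, fitting integer coefficients to these (and the overall shape) gives p.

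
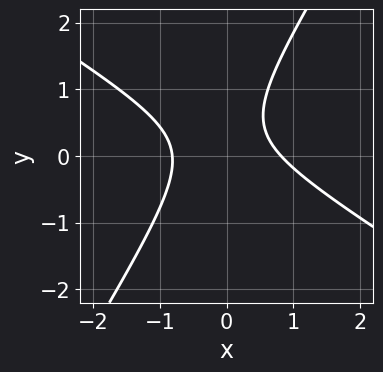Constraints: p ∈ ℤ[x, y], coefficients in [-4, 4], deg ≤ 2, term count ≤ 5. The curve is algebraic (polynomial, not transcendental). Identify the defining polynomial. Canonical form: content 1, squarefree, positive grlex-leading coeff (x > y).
1. Degree: the shape is more complex than any degree-1 curve, so deg p = 2.
2. Observable constraints: no y-intercept at any integer in the box.
3. The integer polynomial consistent with all of this is the stated p.

3*x^2 + 3*x*y - 3*y^2 + 2*y - 2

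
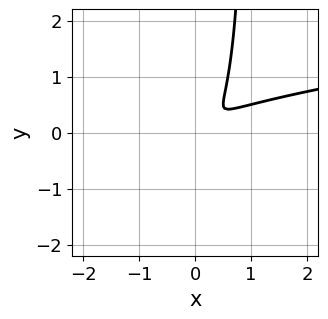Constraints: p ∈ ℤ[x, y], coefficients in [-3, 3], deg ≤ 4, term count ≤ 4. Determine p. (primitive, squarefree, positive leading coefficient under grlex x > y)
2*x*y^2 - x^2 + 2*x*y - 2*y^2

The degree is 3 — a generic line meets the curve in up to 3 points.
Matching integer coefficients to the picture gives p.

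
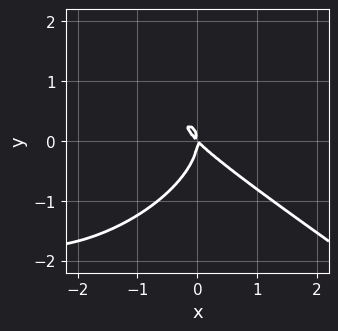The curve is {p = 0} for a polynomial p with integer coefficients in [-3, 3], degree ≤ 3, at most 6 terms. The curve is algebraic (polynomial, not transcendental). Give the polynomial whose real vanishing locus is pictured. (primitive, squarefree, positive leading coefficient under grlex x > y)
Degree: the shape is more complex than any degree-2 curve, so deg p = 3.
From the axis intercepts and sections: one x-axis crossing is at x = 0; it meets the y-axis at y = 0 (among the integer gridlines).
Together with the visible shape, these determine p as stated.

x^3 + 3*y^3 + 3*x^2 + 3*x*y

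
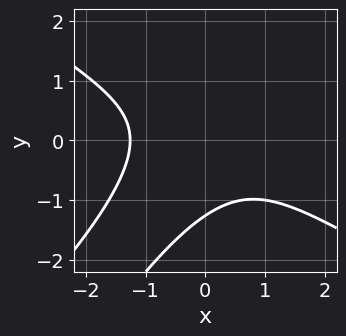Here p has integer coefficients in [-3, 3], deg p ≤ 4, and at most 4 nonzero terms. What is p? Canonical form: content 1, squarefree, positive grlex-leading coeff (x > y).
x^3 - 2*x*y^2 + y^3 + 2

(a) Degree: no degree-2 curve has this shape, so deg p = 3.
(b) Matching integer coefficients to the picture gives p.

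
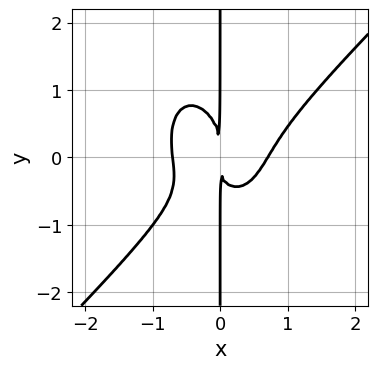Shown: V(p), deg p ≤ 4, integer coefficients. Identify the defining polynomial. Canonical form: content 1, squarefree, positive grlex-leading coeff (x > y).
2*x^4 - x^3*y - x*y^3 - x^2*y - x^2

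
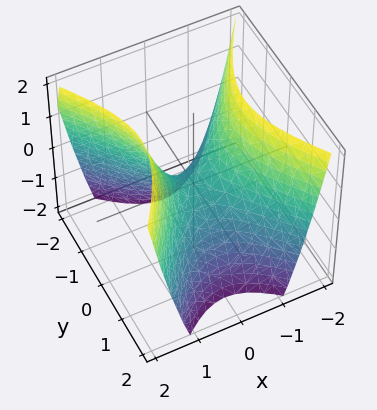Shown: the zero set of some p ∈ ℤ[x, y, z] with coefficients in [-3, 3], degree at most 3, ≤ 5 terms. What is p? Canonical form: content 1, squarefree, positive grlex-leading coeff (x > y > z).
3*x^2 - 2*y^2 - 2*z

1. The degree is 2 — a hyperbolic paraboloid; a quadric.
2. Symmetries: the x ↦ −x reflection is a symmetry, so x appears only in even powers; the y ↦ −y reflection is a symmetry, so y appears only in even powers.
3. Reading off the gridlines: one z-axis crossing is at z = 0; one y-axis crossing is at y = 0; it crosses the x-axis at the gridline x = 0.
4. Putting this together gives p.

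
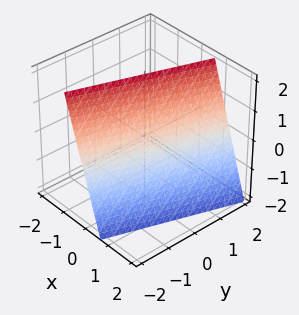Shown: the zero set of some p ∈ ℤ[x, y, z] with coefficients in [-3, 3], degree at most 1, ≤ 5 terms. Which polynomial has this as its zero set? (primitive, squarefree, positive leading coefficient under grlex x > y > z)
3*x - y + z - 2

1. Degree: the surface is flat (a plane), so deg p = 1.
2. Observable constraints: it crosses the z-axis at the gridline z = 2; it crosses the y-axis at the gridline y = -2.
3. Matching integer coefficients to the picture gives p.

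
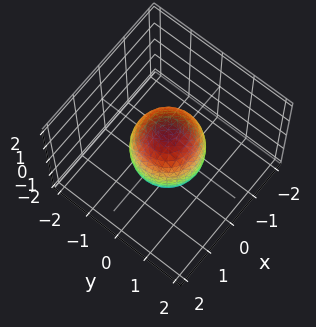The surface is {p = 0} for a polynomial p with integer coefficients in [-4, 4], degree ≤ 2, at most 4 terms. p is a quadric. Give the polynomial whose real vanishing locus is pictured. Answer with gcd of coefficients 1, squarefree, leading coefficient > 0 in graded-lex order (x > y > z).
2*x^2 + 2*y^2 + z^2 - 2

1. deg p = 2. Bounded and convex; a quadric.
2. Symmetries: rotational symmetry about the z-axis ⇒ p depends on x, y only through x² + y²; mirror symmetry z ↦ −z ⇒ only even powers of z.
3. Observable constraints: among the integer gridlines, it crosses the y-axis at y ∈ {-1, 1}; the x-axis gridline crossings are at x ∈ {-1, 1}; a circular section at z = 1 has radius between 0 and 1.
4. Putting this together gives p.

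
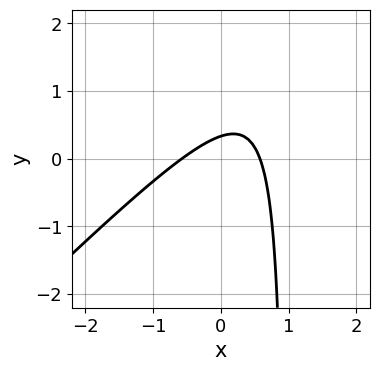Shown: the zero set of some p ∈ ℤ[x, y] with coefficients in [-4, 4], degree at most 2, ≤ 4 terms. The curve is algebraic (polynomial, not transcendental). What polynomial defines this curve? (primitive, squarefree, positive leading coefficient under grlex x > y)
3*x^2 - 3*x*y + 3*y - 1

The degree is 2 — no degree-1 curve has this shape.
The integer polynomial consistent with all of this is the stated p.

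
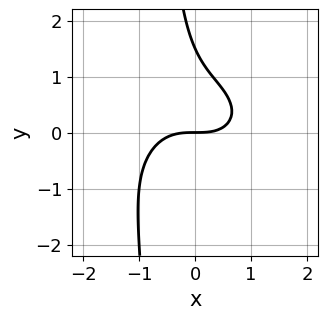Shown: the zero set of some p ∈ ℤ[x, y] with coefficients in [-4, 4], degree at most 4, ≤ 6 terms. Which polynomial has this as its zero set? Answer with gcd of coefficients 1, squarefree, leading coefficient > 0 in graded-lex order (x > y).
2*x^3 + 3*x*y^2 + 2*y^2 - 3*y

1. deg p = 3. A generic line meets the curve in up to 3 points.
2. From the visible intercepts: it crosses the y-axis at the gridline y = 0; it meets the x-axis at x = 0 (among the integer gridlines).
3. Assembling these constraints gives the stated polynomial.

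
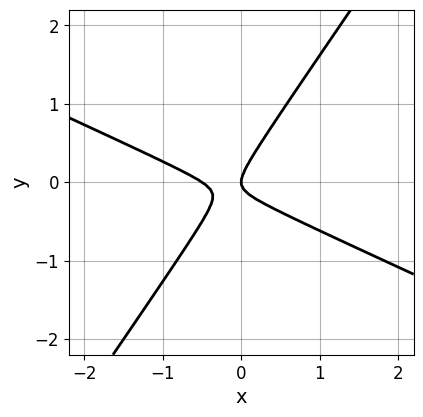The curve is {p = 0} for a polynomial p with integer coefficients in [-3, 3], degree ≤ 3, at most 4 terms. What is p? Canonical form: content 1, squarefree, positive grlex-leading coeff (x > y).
2*x^2 + 3*x*y - 3*y^2 + x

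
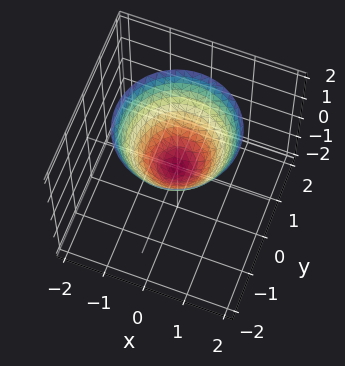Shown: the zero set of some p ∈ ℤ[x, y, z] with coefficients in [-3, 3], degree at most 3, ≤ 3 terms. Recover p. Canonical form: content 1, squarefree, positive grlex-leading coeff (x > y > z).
x^2 + y^2 - z

The degree is 2 — a single bowl opening along one axis; a quadric.
By symmetry, every cross-section ⟂ z is a circle, so x, y appear only via x² + y².
From the axis intercepts and sections: a circular section at z = 1 has radius exactly 1; it meets the y-axis at y = 0 (among the integer gridlines); it meets the x-axis at x = 0 (among the integer gridlines).
Together with the visible shape, these determine p as stated.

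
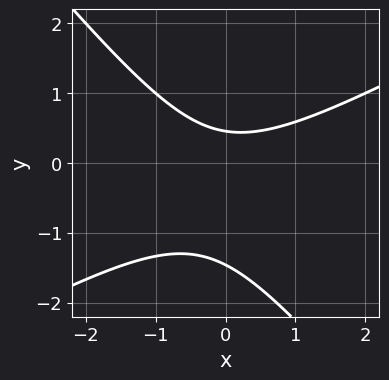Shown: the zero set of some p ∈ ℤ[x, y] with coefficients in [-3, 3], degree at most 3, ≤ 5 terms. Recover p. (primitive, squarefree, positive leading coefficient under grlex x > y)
1. The degree is 2 — no degree-1 curve has this shape.
2. Observable constraints: the curve avoids every integer x-axis point in the box.
3. These observations pin down the coefficients.

2*x^2 - 2*x*y - 3*y^2 - 3*y + 2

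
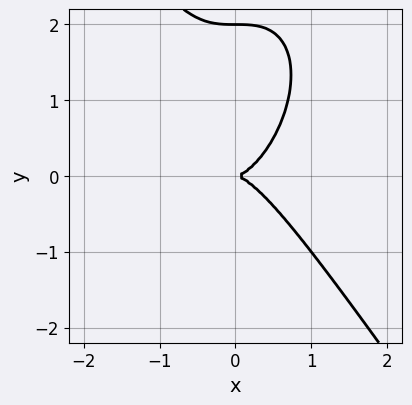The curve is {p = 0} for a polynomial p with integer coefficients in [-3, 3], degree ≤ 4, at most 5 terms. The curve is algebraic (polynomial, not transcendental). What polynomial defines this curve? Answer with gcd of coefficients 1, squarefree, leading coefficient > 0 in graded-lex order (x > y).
3*x^3 + y^3 - 2*y^2

(a) The degree is 3 — the shape is more complex than any degree-2 curve.
(b) Reading off the gridlines: among the integer gridlines, it crosses the y-axis at y ∈ {0, 2}; one x-axis crossing is at x = 0.
(c) Solving for integer coefficients yields p as stated.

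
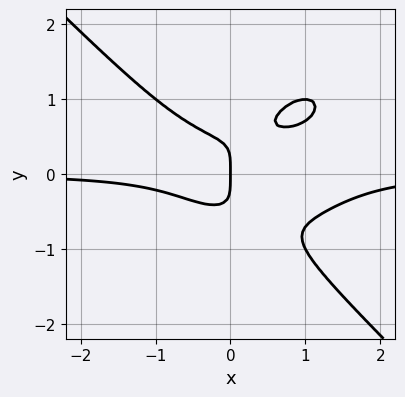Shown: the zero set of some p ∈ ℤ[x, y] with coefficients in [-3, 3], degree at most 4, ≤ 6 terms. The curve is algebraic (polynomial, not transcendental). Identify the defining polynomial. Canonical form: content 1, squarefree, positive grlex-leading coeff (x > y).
(a) The degree is 4 — no degree-3 curve has this shape.
(b) Checking where it meets the axes: one y-axis crossing is at y = 0; one x-axis crossing is at x = 0.
(c) Fitting integer coefficients to these (and the overall shape) gives p.

2*x^3*y + 2*y^4 - 2*x^2*y - 3*x*y^2 + x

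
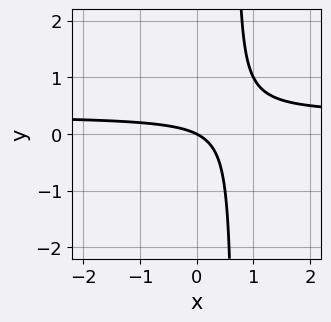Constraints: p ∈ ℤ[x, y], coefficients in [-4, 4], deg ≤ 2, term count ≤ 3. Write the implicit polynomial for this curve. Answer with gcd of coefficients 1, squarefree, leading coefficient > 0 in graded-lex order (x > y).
(a) The degree is 2 — a generic line meets the curve in up to 2 points.
(b) From the visible intercepts: it meets the y-axis at y = 0 (among the integer gridlines); one x-axis crossing is at x = 0.
(c) Together with the visible shape, these determine p as stated.

3*x*y - x - 2*y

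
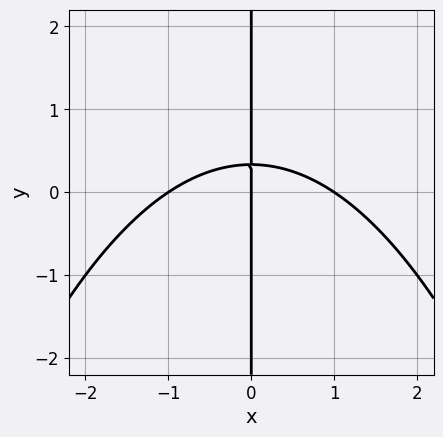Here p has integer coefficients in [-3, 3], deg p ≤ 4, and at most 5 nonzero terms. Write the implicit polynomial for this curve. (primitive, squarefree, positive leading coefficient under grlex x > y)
Degree: no degree-2 curve has this shape, so deg p = 3.
Checking where it meets the axes: the visible y-axis segment lies entirely on the curve; the x-axis gridline crossings are at x ∈ {-1, 0, 1}.
Solving for integer coefficients yields p as stated.

x^3 + 3*x*y - x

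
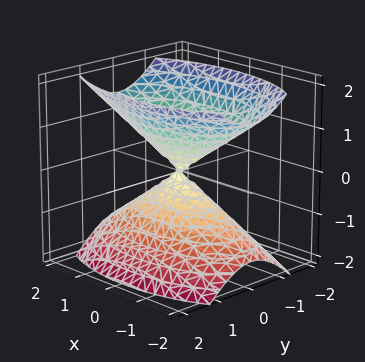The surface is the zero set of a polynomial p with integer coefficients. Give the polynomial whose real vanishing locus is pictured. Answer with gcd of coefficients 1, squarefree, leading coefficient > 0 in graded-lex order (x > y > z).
x^2 + 3*y^2 - 2*z^2

First, the picture has 2 separate pieces.
Then, deg p = 2.
Then, symmetries: the z ↦ −z reflection is a symmetry, so z appears only in even powers; the x ↦ −x reflection is a symmetry, so x appears only in even powers; it's symmetric under y → −y, forcing even powers of y.
Next, from the axis intercepts and sections: it meets the y-axis at y = 0 (among the integer gridlines); it meets the z-axis at z = 0 (among the integer gridlines); it meets the x-axis at x = 0 (among the integer gridlines).
Finally, matching integer coefficients to the picture gives p.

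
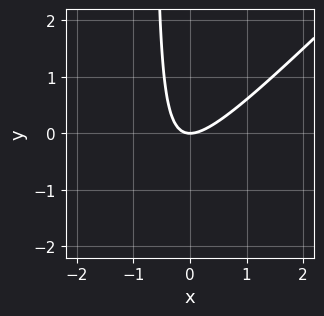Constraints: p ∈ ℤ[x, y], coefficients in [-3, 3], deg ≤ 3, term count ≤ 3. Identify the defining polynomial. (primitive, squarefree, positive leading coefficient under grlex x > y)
3*x^2 - 3*x*y - 2*y

First, degree: a generic line meets the curve in up to 2 points, so deg p = 2.
Then, reading off the gridlines: one x-axis crossing is at x = 0; one y-axis crossing is at y = 0.
Finally, matching integer coefficients to the picture gives p.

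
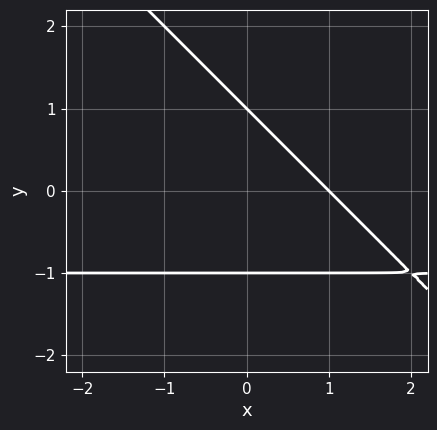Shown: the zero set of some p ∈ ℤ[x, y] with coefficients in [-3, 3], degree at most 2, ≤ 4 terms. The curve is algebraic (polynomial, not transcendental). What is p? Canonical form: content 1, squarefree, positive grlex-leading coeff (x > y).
First, deg p = 2.
Then, from the visible intercepts: the y-axis gridline crossings are at y ∈ {-1, 1}; it crosses the x-axis at the gridline x = 1.
Finally, these observations pin down the coefficients.

x*y + y^2 + x - 1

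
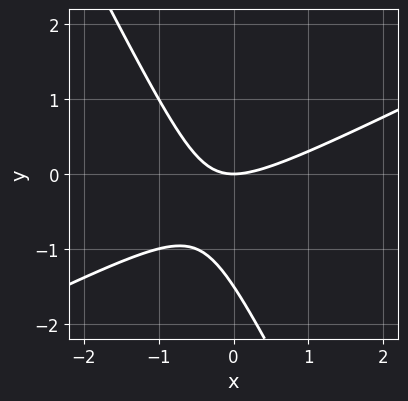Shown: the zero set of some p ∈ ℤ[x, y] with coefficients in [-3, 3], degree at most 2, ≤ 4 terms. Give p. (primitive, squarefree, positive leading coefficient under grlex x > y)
First, deg p = 2.
Next, against the integer gridlines: it meets the x-axis at x = 0 (among the integer gridlines); it meets the y-axis at y = 0 (among the integer gridlines).
Finally, putting this together gives p.

2*x^2 - 3*x*y - 2*y^2 - 3*y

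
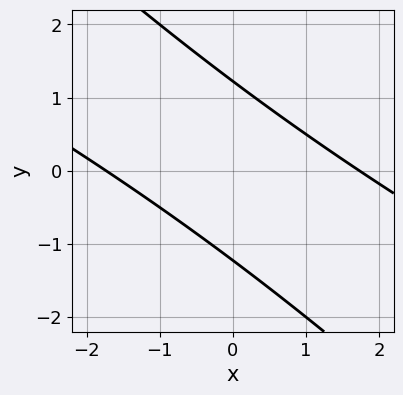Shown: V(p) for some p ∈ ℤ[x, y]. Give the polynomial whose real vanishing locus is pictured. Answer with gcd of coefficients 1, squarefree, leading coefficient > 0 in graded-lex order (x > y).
The degree is 2 — the shape is more complex than any degree-1 curve.
Putting this together gives p.

x^2 + 3*x*y + 2*y^2 - 3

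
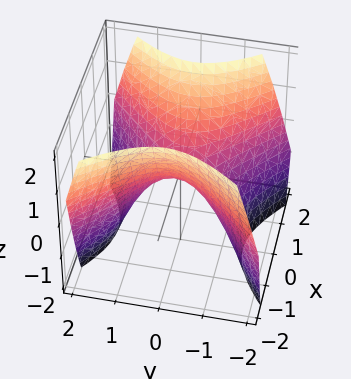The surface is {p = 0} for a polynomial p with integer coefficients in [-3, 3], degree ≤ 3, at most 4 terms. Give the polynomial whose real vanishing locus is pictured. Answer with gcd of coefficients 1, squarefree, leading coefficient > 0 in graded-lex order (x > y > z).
x^2 - y^2 - z

The degree is 2 — a hyperbolic paraboloid; a quadric.
Symmetries: mirror symmetry y ↦ −y ⇒ only even powers of y; it's symmetric under x → −x, forcing even powers of x.
Checking where it meets the axes: it crosses the z-axis at the gridline z = 0; it crosses the y-axis at the gridline y = 0; one x-axis crossing is at x = 0.
Putting this together gives p.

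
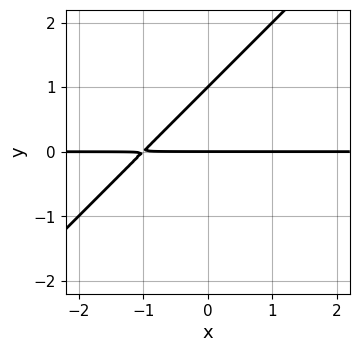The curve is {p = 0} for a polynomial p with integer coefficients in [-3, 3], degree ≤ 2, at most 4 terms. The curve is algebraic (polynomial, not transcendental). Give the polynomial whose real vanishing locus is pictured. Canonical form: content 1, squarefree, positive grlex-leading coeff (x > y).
x*y - y^2 + y

First, deg p = 2.
Next, checking where it meets the axes: among the integer gridlines, it crosses the y-axis at y ∈ {0, 1}; the visible x-axis segment lies entirely on the curve.
Finally, together with the visible shape, these determine p as stated.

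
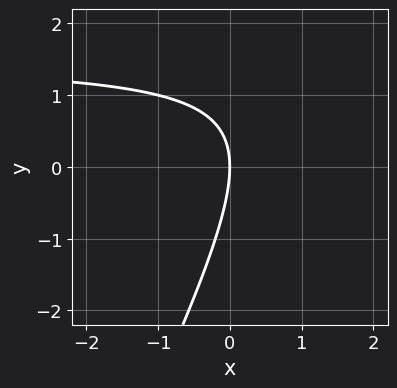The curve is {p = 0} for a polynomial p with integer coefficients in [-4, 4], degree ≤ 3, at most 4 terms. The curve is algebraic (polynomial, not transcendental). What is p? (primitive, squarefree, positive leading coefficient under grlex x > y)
(a) deg p = 2. No degree-1 curve has this shape.
(b) From the visible intercepts: one x-axis crossing is at x = 0; one y-axis crossing is at y = 0.
(c) Solving for integer coefficients yields p as stated.

2*x*y - y^2 - 3*x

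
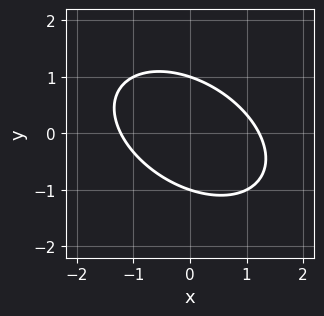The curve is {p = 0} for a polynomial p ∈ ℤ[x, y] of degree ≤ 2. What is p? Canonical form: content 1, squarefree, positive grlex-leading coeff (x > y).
2*x^2 + 2*x*y + 3*y^2 - 3

First, deg p = 2.
Next, from the visible intercepts: the y-axis gridline crossings are at y ∈ {-1, 1}.
Finally, the integer polynomial consistent with all of this is the stated p.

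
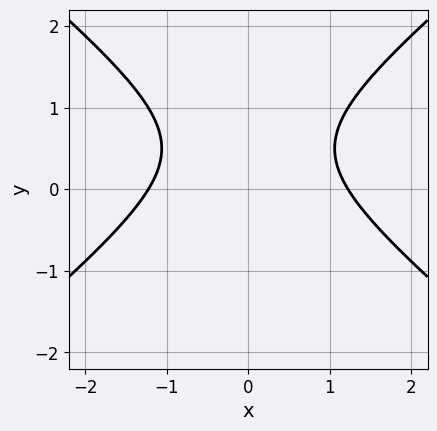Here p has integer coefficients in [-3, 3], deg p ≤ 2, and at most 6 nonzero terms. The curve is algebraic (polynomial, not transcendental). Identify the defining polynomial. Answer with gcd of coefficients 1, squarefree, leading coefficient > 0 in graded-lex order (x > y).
(a) deg p = 2.
(b) Symmetries: mirror symmetry x ↦ −x ⇒ only even powers of x.
(c) Against the integer gridlines: the curve avoids every integer y-axis point in the box.
(d) Together with the visible shape, these determine p as stated.

2*x^2 - 3*y^2 + 3*y - 3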